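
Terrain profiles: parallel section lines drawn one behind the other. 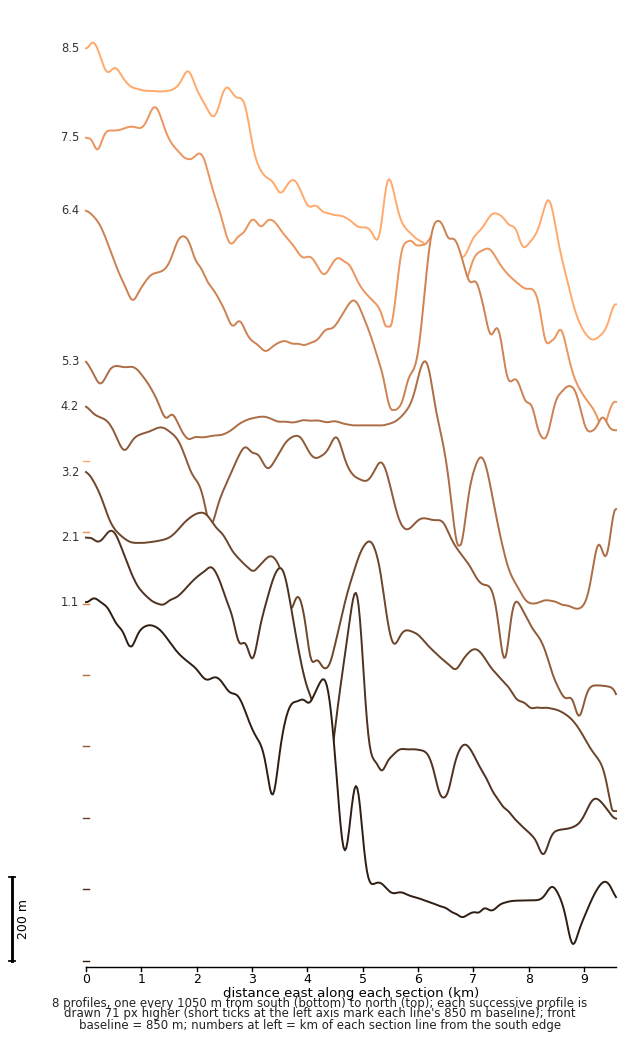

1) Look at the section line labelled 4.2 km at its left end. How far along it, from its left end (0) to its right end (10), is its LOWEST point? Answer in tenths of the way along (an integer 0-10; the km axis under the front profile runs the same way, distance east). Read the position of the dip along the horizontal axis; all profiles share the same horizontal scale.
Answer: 9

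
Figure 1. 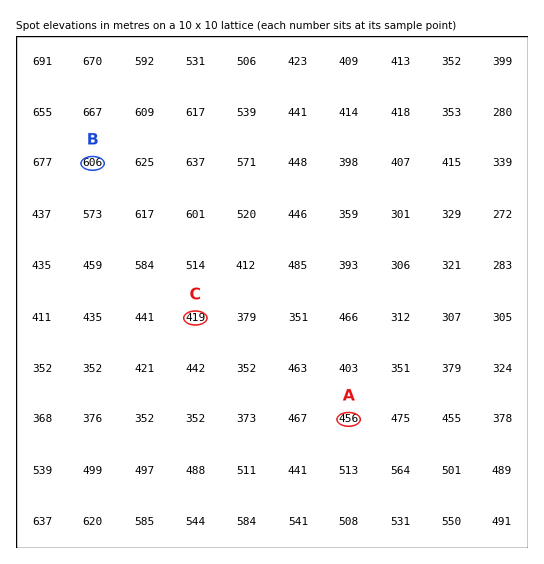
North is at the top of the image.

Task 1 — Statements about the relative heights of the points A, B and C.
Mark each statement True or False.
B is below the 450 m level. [False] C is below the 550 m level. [True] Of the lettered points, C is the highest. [False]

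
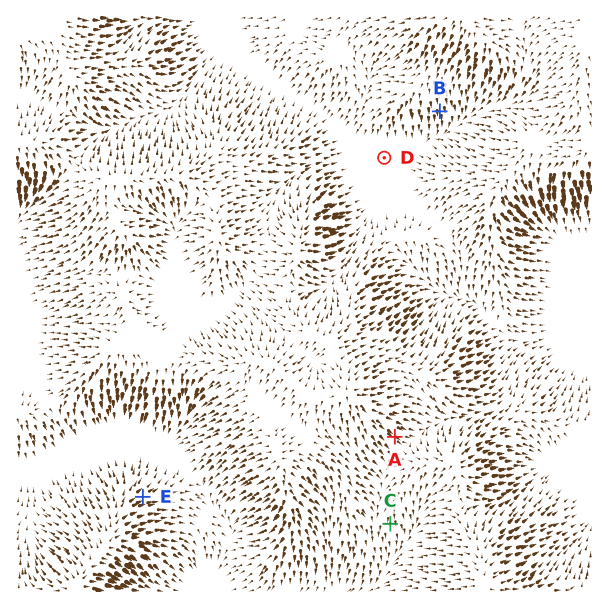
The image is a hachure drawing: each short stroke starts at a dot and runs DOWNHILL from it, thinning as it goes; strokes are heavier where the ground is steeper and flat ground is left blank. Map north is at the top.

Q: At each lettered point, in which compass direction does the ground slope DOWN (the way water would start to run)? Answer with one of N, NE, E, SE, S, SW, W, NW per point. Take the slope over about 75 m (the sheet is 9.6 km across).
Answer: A SE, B S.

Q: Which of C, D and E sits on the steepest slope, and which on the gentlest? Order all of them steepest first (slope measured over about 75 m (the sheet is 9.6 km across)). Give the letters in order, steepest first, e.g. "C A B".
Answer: E C D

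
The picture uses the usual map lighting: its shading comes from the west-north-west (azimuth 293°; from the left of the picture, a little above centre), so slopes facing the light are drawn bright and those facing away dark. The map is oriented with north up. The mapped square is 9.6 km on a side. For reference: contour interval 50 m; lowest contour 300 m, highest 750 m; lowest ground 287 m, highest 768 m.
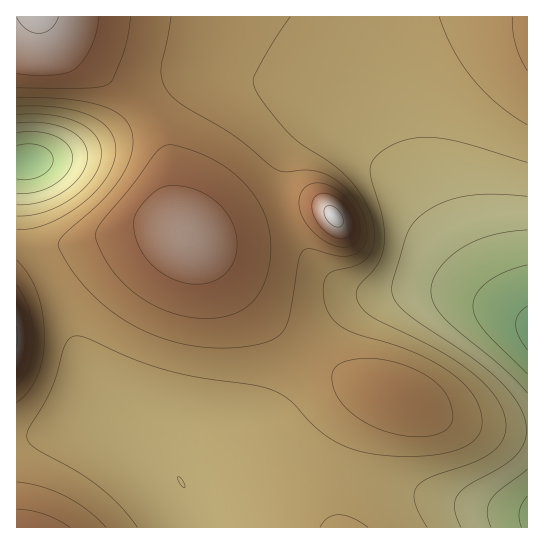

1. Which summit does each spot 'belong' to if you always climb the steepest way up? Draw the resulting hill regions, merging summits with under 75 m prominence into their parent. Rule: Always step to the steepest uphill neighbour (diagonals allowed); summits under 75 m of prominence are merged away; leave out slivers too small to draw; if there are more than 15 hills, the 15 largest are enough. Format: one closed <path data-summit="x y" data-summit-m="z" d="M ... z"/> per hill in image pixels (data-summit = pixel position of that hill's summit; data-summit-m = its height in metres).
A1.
<path data-summit="334 217" data-summit-m="768" d="M527 16l-148 1 0 40 6 44 11 36 13 32 28 50 27 40 20 26 32 28-21-14-26-26-68-90-30-31-20-15-21-10-11-2-14 7-10 10-7 11-7 22 2 28 4 15 10 23 12 17 18 18 20 12 22 5 34-2-40 9-20 12-20 19-12 15-19 28-13 25-17 21-57 25-16 11-12 11-1 7 12 19 15 35 325-1z"/><path data-summit="187 237" data-summit-m="730" d="M231 71l-20 0-18 5-27 15-37 30-32 20-34 14-36 6-2 2 0 36 7 48 27 48 26 78 10 16 68 66 12 18 2-6 21-18 25-13 24-8 15-8 17-21 13-25 19-28 12-15 20-19 20-12 32-7-34-1-14-4-20-12-18-18-12-17-10-23-6-23 0-20 7-22 7-12 10-9 9-5 16 0 21 10 19 15 2-1-33-27-36-24-36-19z"/><path data-summit="38 17" data-summit-m="758" d="M378 16l-361 0-1 145 17 0 21-4 40-14 35-22 37-30 27-15 18-5 20 0 14 2 22 8 36 19 60 43 36 36 64 86 34 34-25-29-28-40-27-45-17-38-9-26-8-34-4-30z"/><path data-summit="17 527" data-summit-m="679" d="M109 423l-26 0-52 14-15 2 0 88 186 1 1-3-15-32-25-38-26-22z"/><path data-summit="17 337" data-summit-m="756" d="M26 161l-10 1 0 276 15-1 52-14 26 0 17 5 19 11-50-50-6-8-30-86-12-24-14-20-4-16-4-36z"/>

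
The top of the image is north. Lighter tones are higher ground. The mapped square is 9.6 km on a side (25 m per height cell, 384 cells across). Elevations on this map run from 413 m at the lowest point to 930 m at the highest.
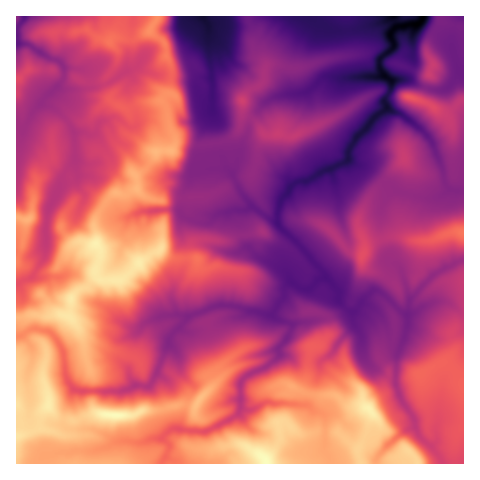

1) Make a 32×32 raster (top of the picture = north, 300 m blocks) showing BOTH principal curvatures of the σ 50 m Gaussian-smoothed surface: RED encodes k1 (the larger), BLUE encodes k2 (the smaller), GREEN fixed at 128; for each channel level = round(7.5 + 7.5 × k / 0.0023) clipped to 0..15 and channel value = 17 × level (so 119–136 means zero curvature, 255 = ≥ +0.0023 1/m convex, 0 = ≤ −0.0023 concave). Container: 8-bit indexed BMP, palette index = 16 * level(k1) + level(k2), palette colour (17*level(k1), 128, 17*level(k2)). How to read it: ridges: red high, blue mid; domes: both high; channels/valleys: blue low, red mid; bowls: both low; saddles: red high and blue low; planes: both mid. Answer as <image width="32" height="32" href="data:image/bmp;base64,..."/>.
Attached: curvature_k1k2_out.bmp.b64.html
<image width="32" height="32" href="data:image/bmp;base64,Qk02CAAAAAAAADYEAAAoAAAAIAAAACAAAAABAAgAAAAAAAAEAAATCwAAEwsAAAABAAAAAAAAAIAAABGAAAAigAAAM4AAAESAAABVgAAAZoAAAHeAAACIgAAAmYAAAKqAAAC7gAAAzIAAAN2AAADugAAA/4AAAACAEQARgBEAIoARADOAEQBEgBEAVYARAGaAEQB3gBEAiIARAJmAEQCqgBEAu4ARAMyAEQDdgBEA7oARAP+AEQAAgCIAEYAiACKAIgAzgCIARIAiAFWAIgBmgCIAd4AiAIiAIgCZgCIAqoAiALuAIgDMgCIA3YAiAO6AIgD/gCIAAIAzABGAMwAigDMAM4AzAESAMwBVgDMAZoAzAHeAMwCIgDMAmYAzAKqAMwC7gDMAzIAzAN2AMwDugDMA/4AzAACARAARgEQAIoBEADOARABEgEQAVYBEAGaARAB3gEQAiIBEAJmARACqgEQAu4BEAMyARADdgEQA7oBEAP+ARAAAgFUAEYBVACKAVQAzgFUARIBVAFWAVQBmgFUAd4BVAIiAVQCZgFUAqoBVALuAVQDMgFUA3YBVAO6AVQD/gFUAAIBmABGAZgAigGYAM4BmAESAZgBVgGYAZoBmAHeAZgCIgGYAmYBmAKqAZgC7gGYAzIBmAN2AZgDugGYA/4BmAACAdwARgHcAIoB3ADOAdwBEgHcAVYB3AGaAdwB3gHcAiIB3AJmAdwCqgHcAu4B3AMyAdwDdgHcA7oB3AP+AdwAAgIgAEYCIACKAiAAzgIgARICIAFWAiABmgIgAd4CIAIiAiACZgIgAqoCIALuAiADMgIgA3YCIAO6AiAD/gIgAAICZABGAmQAigJkAM4CZAESAmQBVgJkAZoCZAHeAmQCIgJkAmYCZAKqAmQC7gJkAzICZAN2AmQDugJkA/4CZAACAqgARgKoAIoCqADOAqgBEgKoAVYCqAGaAqgB3gKoAiICqAJmAqgCqgKoAu4CqAMyAqgDdgKoA7oCqAP+AqgAAgLsAEYC7ACKAuwAzgLsARIC7AFWAuwBmgLsAd4C7AIiAuwCZgLsAqoC7ALuAuwDMgLsA3YC7AO6AuwD/gLsAAIDMABGAzAAigMwAM4DMAESAzABVgMwAZoDMAHeAzACIgMwAmYDMAKqAzAC7gMwAzIDMAN2AzADugMwA/4DMAACA3QARgN0AIoDdADOA3QBEgN0AVYDdAGaA3QB3gN0AiIDdAJmA3QCqgN0Au4DdAMyA3QDdgN0A7oDdAP+A3QAAgO4AEYDuACKA7gAzgO4ARIDuAFWA7gBmgO4Ad4DuAIiA7gCZgO4AqoDuALuA7gDMgO4A3YDuAO6A7gD/gO4AAID/ABGA/wAigP8AM4D/AESA/wBVgP8AZoD/AHeA/wCIgP8AmYD/AKqA/wC7gP8AzID/AN2A/wDugP8A/4D/AJZ3h4aGhpeYl6eUlZaWhoWGt5d2h4d3dqeDtZf4s4SHlnZ1lpaWhYWFlJPHyMbIx8eWpoaHh4aXl6eQ9qORh4eXp6eWlpWFdZWGlHGgoJCnk7Wnp6aXlpaGlviRgbeHiIeWp6W21/j499a2ltfG1rCCpsm4loV2hpfolKWSp4eHl4bIg5TXhHWWtrbWxceEkqKioKGUp5e2x9eUgLeHd4eGl8eCgMCgoYCApYWE1bejw9jIuLeVp4T4tLaRqIiHiIantoCoyaeWpcWjpaeop9aQkKeopYWWxrRhxqO5l4eHl5XIgKinhpWnuKJ0lpenttTSgIK1lJL3cZamk5anqIeWtsWRppeWlZeodIaWhnan6feistm4s/SBl5eEh4aGp5OhgKe4l4WWc6aWhZaGhoaWdreSlLbppIOXl5WGh5iW19fHuKeXhYSmdIWVg6WnloSEdKWlo7WEhoeWlYWHh5ZzpKW2pnOElpZ2hpWXlXKDlaaFhrelhJWFhpW1lYWFlpTYpJbWtre4t4SGlZeXl5eol5aVhIaGhqZzpbaktpeXlYLEcoO4pqe1t4SFmJiXt9jYlIaIhoZ01ranhaeTpKjGlKPGlqaWdbjHtbW3x9a0pIJ2h5eFh4T4lXZ2lpaFgseEcdinuKeVh5b5gaWjoqR0loamhIeFxcemhZa3qJeWtoOS1KXFhoaHhvdwp6amlqbZxIKGltiSyIaXp6em2Njn1qDXYuh2hJOj+HCFhYWGl7SAubfIl5PIdnaHhoWFl4L1cMaUlbeXlMLygYeHh4aEtpOWl4eGhLeHhoeHdnaFk+dzhKWVx8fHpsaChpeYlpaXh4KXl4aGhreHhoaHhoaEyKaGhoaEpNeFhKJ0h4eFmJiHhZSDlaiGhraGl5iVl4Wmp4Z2hoalpbWV6IGHh4eHl4aGh5aUgpZ1lriXl5OHhoenh4WYhpWFubf5kZeHh3aWhpd1dpeTp5anuJiTpZZ2h6iHhYWXl5WXhum0lZbGhLi4t9inhZaAhpfJpoCntoaHmJWXloWVhYanw6F1ZKalppiYlsjYlpaApsKAl7eWlnWGh3anp7eWl6fnkXaEp8dzloeGhobX16Vwstf31ramdoWGhZWnloaWuPmAloW316aDdISWdnWm+OD49aBxpseGl6S4hqWUhqWE5YGVpYaWt5eHl4SFhIKRgJCg+KWEtcfEgpZ2haWFlbf2k6aGhZWol6e417aWl7Tl2ID3toWygKSFhaaWpoZj9qKGhXd1uJeHh4aGp7e4x7DFkPiEh7DoyLa2t6intdf1gYaGh4W4l4eHhnZ2hoaXkdeR9oaHoKWklKWVh4eFxvZwh4aHhbaWhXZ3h4eXl6fFwaCyuJc="/>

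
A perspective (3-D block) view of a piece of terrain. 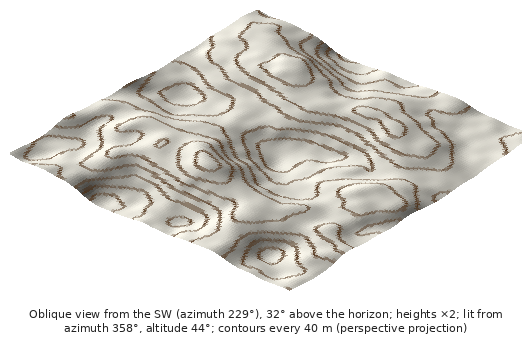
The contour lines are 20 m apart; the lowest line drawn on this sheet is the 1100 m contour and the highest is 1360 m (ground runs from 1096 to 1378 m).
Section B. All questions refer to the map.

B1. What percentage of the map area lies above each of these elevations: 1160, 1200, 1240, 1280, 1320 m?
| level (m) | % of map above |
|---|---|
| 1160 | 93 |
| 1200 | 79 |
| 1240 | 50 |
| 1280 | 24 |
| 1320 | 5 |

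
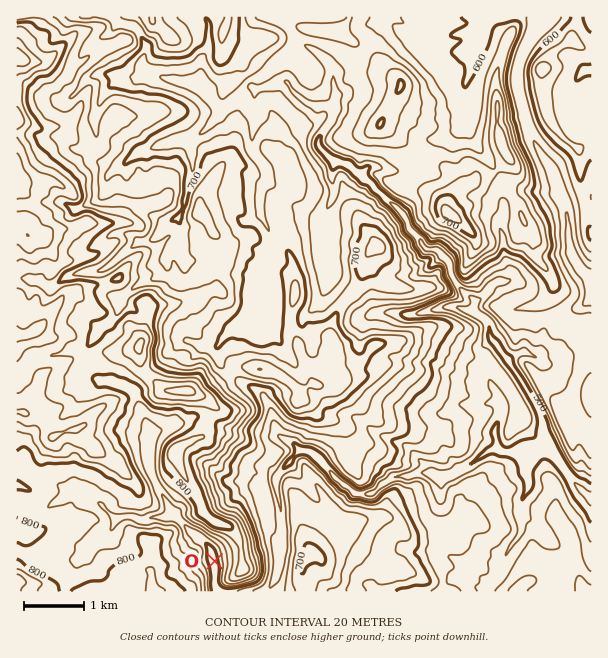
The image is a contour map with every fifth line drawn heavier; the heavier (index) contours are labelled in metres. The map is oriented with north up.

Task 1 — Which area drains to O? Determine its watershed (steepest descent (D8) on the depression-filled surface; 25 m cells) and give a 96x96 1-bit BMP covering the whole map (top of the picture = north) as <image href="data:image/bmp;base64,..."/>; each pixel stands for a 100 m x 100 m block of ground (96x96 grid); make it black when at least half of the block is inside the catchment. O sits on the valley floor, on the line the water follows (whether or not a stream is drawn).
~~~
<image width="96" height="96" href="data:image/bmp;base64,Qk2+BAAAAAAAAD4AAAAoAAAAYAAAAGAAAAABAAEAAAAAAIAEAAATCwAAEwsAAAIAAAAAAAAA////AAAAAAD///4AAAAAAAAAAAD///4AAAAAAAAAAAD///4AAAAAAAAAAAD///4AAAAAAAAAAAD///+AAAAAAAAAAAD////wfAAAAAAAAAD//////AAAAAAAAAD//////AAAAAAAAAD/////+AAAAAAAAAD/////+AAAAAAAAAD/////8AAAAAAAAAD/////wAAAAAAAAAD/////AAAAAAAAAAD////+AAAAAAAAAAD////+AAAAAAAAAAD////8AAAAAAAAAAD////8AAAAAAAAAAD////4AAAAAAAAAAD////4AAAAAAAAAAD////wAAAAAAAAAAD////wAAAAAAAAAAD////gAAAAAAAAAAD////gAAAAAAAAAAD////gAAAAAAAAAAD////wAAAAAAAAAAD////8AAAAAAAAAAD////+AAAAAAAAAAD/////AAAAAAAAAAD/////AAAAAAAAAAD/////AAAAAAAAAAAf////gAAAAAAAAAAf////AAAAAAAAAAAf////AAAAAAAAAAAP///4AAAAAAAAAAAP//8AAAAAAAAAAAAP//4AAAAAAAAAAAAH//wAAAAAAAAAAAAD//gAAAAAAAAAAAAA//gAAAAAAAAAAAAAB/gAAAAAAAAAAAAAAAAAAAAAAAAAAAAAAAAAAAAAAAAAAAAAAAAAAAAAAAAAAAAAAAAAAAAAAAAAAAAAAAAAAAAAAAAAAAAAAAAAAAAAAAAAAAAAAAAAAAAAAAAAAAAAAAAAAAAAAAAAAAAAAAAAAAAAAAAAAAAAAAAAAAAAAAAAAAAAAAAAAAAAAAAAAAAAAAAAAAAAAAAAAAAAAAAAAAAAAAAAAAAAAAAAAAAAAAAAAAAAAAAAAAAAAAAAAAAAAAAAAAAAAAAAAAAAAAAAAAAAAAAAAAAAAAAAAAAAAAAAAAAAAAAAAAAAAAAAAAAAAAAAAAAAAAAAAAAAAAAAAAAAAAAAAAAAAAAAAAAAAAAAAAAAAAAAAAAAAAAAAAAAAAAAAAAAAAAAAAAAAAAAAAAAAAAAAAAAAAAAAAAAAAAAAAAAAAAAAAAAAAAAAAAAAAAAAAAAAAAAAAAAAAAAAAAAAAAAAAAAAAAAAAAAAAAAAAAAAAAAAAAAAAAAAAAAAAAAAAAAAAAAAAAAAAAAAAAAAAAAAAAAAAAAAAAAAAAAAAAAAAAAAAAAAAAAAAAAAAAAAAAAAAAAAAAAAAAAAAAAAAAAAAAAAAAAAAAAAAAAAAAAAAAAAAAAAAAAAAAAAAAAAAAAAAAAAAAAAAAAAAAAAAAAAAAAAAAAAAAAAAAAAAAAAAAAAAAAAAAAAAAAAAAAAAAAAAAAAAAAAAAAAAAAAAAAAAAAAAAAAAAAAAAAAAAAAAAAAAAAAAAAAAAAAAAAAAAAAAAAAAAAAAAAAAAAAAAAAAAAAAAAAAAAAAAAAAAAAAAAAAAAAAAAAAAAAAAAAAAAAAAAAAAAAAAAAAAAAAAAAAAAAAAAAAAAAAAAAAAAAAAAAAAAAAAAAAAAAAAAAAAAAAAAAAA="/>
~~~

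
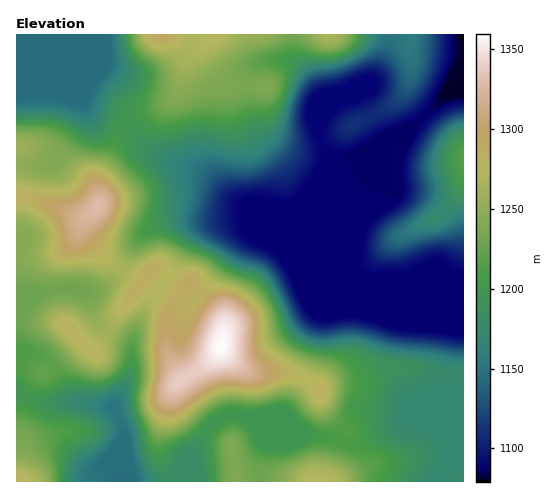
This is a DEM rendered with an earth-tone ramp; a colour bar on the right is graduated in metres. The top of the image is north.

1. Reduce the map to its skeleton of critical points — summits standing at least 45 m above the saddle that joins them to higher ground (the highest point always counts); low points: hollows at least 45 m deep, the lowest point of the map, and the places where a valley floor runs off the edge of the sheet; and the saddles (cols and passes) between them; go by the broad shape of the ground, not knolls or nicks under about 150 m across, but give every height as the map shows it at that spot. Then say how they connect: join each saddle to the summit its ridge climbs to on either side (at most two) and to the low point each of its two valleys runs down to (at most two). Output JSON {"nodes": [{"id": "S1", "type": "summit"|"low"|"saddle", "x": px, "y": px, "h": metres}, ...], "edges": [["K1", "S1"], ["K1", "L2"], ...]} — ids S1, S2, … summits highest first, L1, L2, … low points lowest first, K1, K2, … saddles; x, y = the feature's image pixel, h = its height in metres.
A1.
{"nodes": [
{"id": "S1", "type": "summit", "x": 221, "y": 345, "h": 1359},
{"id": "S2", "type": "summit", "x": 97, "y": 207, "h": 1329},
{"id": "S3", "type": "summit", "x": 160, "y": 36, "h": 1296},
{"id": "S4", "type": "summit", "x": 18, "y": 481, "h": 1281},
{"id": "S5", "type": "summit", "x": 314, "y": 480, "h": 1274},
{"id": "S6", "type": "summit", "x": 462, "y": 159, "h": 1214},
{"id": "L1", "type": "low", "x": 462, "y": 36, "h": 1079},
{"id": "L2", "type": "low", "x": 61, "y": 66, "h": 1145},
{"id": "L3", "type": "low", "x": 119, "y": 462, "h": 1147},
{"id": "K1", "type": "saddle", "x": 122, "y": 269, "h": 1263},
{"id": "K2", "type": "saddle", "x": 346, "y": 443, "h": 1210},
{"id": "K3", "type": "saddle", "x": 28, "y": 397, "h": 1201},
{"id": "K4", "type": "saddle", "x": 125, "y": 122, "h": 1200},
{"id": "K5", "type": "saddle", "x": 423, "y": 116, "h": 1087}],
"edges": [["K1", "S1"], ["K1", "S2"], ["K1", "L1"], ["K2", "S1"], ["K2", "S5"], ["K2", "L1"], ["K2", "L3"], ["K3", "S1"], ["K3", "S4"], ["K3", "L3"], ["K4", "S2"], ["K4", "S3"], ["K4", "L1"], ["K4", "L2"], ["K5", "S3"], ["K5", "S6"], ["K5", "L1"]]}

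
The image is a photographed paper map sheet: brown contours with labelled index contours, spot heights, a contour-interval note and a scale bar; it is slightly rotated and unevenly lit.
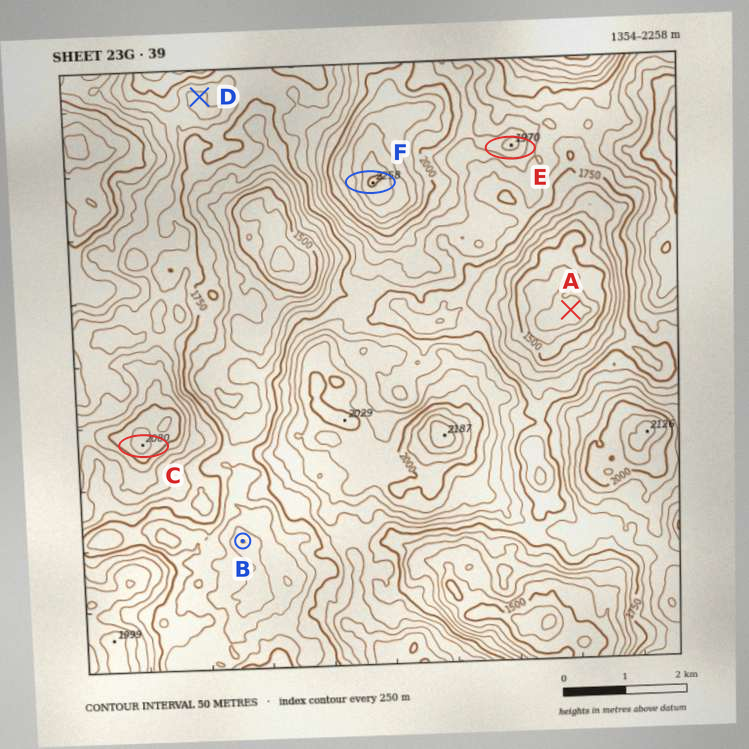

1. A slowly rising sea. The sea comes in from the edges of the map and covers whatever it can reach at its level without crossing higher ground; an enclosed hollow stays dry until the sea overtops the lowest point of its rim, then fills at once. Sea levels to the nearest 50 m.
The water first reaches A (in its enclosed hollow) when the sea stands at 1750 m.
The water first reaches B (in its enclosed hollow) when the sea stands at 1650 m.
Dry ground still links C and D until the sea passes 1800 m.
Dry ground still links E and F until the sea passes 1900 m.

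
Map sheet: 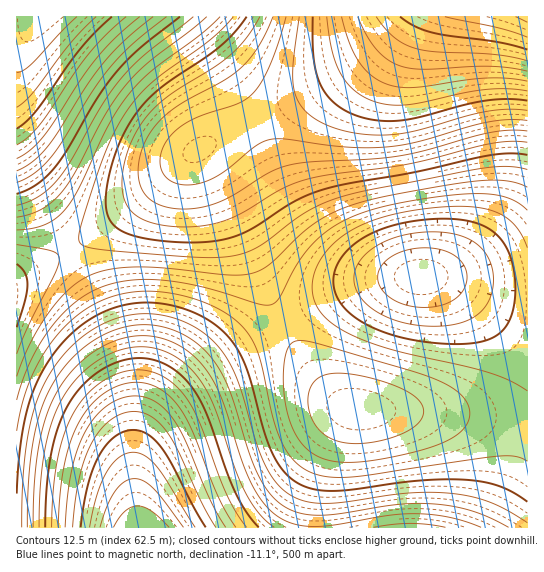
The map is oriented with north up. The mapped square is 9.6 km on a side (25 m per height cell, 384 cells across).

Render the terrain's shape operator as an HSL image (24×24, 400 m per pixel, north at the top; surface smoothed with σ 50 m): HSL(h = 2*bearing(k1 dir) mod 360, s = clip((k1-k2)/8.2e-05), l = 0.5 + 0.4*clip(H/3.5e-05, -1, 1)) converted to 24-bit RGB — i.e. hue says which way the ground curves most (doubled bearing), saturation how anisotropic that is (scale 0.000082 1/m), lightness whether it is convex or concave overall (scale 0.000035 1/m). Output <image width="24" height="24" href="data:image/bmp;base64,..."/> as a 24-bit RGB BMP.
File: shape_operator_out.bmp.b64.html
<image width="24" height="24" href="data:image/bmp;base64,Qk32BgAAAAAAADYAAAAoAAAAGAAAABgAAAABABgAAAAAAMAGAAATCwAAEwsAAAAAAAAAAAAAPDxfPCVVMxRNJghFGQE7EAAzEwBNLA2TVzO9m4C+z7nE7+Pc8ePa5srG06qzvZCvlnOrUE+jQGakPoy0QKrFTbnNYb3SeLrVNC1TLh1GJBE8Ggk0EgQvDAAzDAJCJBV+TTulj3yvxbC26tzS8eLa58jI2rLAy57Bqoi9bGi5U32/T6DJTbjRT8bXVsnZYsPXMiVKJxg8HA8wFAkqEAYtCgMwCAU0HBpqPz+PfHifuKqo4tXG7d7W5srL3b7M1LDRuZ/Ni4jKdZTOa6vTYbzXWMbaU8jYUsHUNSBGJRY1GA4oEwsoDgkqCAYtBwgsHCRYP098b4OTqa6d2NO759zP4s/O3srW2MPcxbfbp6balqnbiLLbeLfaZ7rXWLnSTLHJPh1HKBUyGQ8kFA4lDgwnCQsqCg8pHCxJO11vX5CGi6+Ix9Kv3+DJ3NfT3NXe2NLkz8vnwMHosrvnobXjja3dd6XTYpzGUJG3TRtLMRY0HBAjFhAjDw4lDBAnDBYnGjI+MmdjSpNubbh0qdScyN+/z97T1+Dk2t/s2t3x1NbzxsnxsrXsmp7hgYXSanC9WF+iahtfSxtMLRc1GBEkDxAkDRMmDRomGj9DK25cOaBjUslnhd6EqOWpt+LFwuTbx+Dnx9bqwMfrt7PpsaLkqovco3PPnF29kU+ioBqQeSB8TyFfLh1IFxY3DRUqECQ0HlVYKYFlL7NkQtlhbulziOyMjeafkd6xldbClcfNjqHGkoPFp3THt2LJxU/Hwj21rDyX3BXJriC0eCaQTCZyKSBbFyFKGTZPJGxtKZRuKcNkOuJaXPBhavJsYelxXNt4W8iBX66NZIaTeF2Pn02crD6XszSQtDCJrjGB9i/r3iLoqiPJdSmjRyqDIydrJEdqLYKBLqV2KdBjOeZTUvNQWvRQPOg6KdQuNKY6PHxBQldFUD9IZDdLeDFSiy1bmy1lpjFt/lX/7ET50jPurCXbdC6xQTCONlOEPJWTOLN8M9NiPONMV+9HXO86QtoeP6MhOXIhL0geIicXIR0WMSAbRyEhYSkyezBGkzlc83r/8Gr/6lL/1kDzsTfceDy4TVacUqKiSbqBRcxkRNpFZuRCcOEpZa4fUHUYMkEPIigLIyUOJCQPJCIPIx4QPTAfWj4zdkhL73D/9W3/+WL/+lD/5U3uu1fQhm6ud6Gma7aOYMNzX8pZfs5Plsc2iZYqZmUcODQPKCULJiYNIiUOHyUOHCQPKDYaPlAwVWVK7jb//0f+/1H0/1bu9mDk3nfUvZDBm6WwjbaifruMebl1krVrrqZTlG89d00rVzcfNygWIh8RGyIRFSUPFzYUHEoeJ1wwN2lEzwvo/xn4/zro/1fh+Xfa6pvS17DLv7XCqrq1mbWkjqqPnpuApGVfoUNIkjQ7fS4wZDMuTUAwNkcsI1AlHlkqHGEwIGY5KGZDfxOa3Qnb/iDh/VbY947W8b7b6dDc18nTwL3Fq6+3nZinonudr1aMuD97tTZuqThklkNcfVZUWXJTPHpNK3tJInVGH2pDIVtAOxNTkRib5hvS7l7O8aPW9dbk8Nvj6dzk1sfXvq3GrY26q2a3wUi8y0Guz0SmylChvmOcqXyUg5WKXZuBQZVxMIJfJmhNIEs8Ew0mTCBgqDSt1WvG6LPW8tnj79zi7d7o5tDmz63Xu4TNr1fMvELS1E7X2mHU2XjT1ZHRzqfLs6i9i5+tY52gSYN9NV9YJDs3DBMnHR5DW0SDqXm017jO7t3h79zg79zn6czl3aTey3nXtkvVtj7XxlbX0XHY2Iza3Kbb3LnY0bXQr5m7h3mjYFyEQ0RgKyw+CBsrFCw/OVx5coehvrK+6uHe7t3d7tjh5rjY35LU2mnYxUHXujvTw1bOzHHN0IrK06DI2LDG0qq/wo62sW+vj1OaZ0B7RS5dBCAvCzM+JXJ6T6ejlban19bF59bS477M4aDI4H7H3VzM1z3YxT3Px1jHxHC8xoS2y5Wy06Gx0ZqtxoGqvGWsrkqxgjyZXC6DAiQxBjg+FndzMqWOareUsMSl0r601aGz24e332u631G/2TzIzkHFxFi0v2yowHufxYeazY+YzoqYxneev2Oqtk67jz20ZjCrAiUxBD9CDXFlH5p6QLWCfbOCtqaXw4Sc0m2l3Fis30ey2ju3z0OxxVWhv2SSvm6GwnZ+yX99yHyBv3SQuWuoql67h0zCXTbQAyQwBUhICWlaE4hmKp5uUqRulJZ6q2uHxFWV1Uaf3D2m2zmo00Gfy02OxVZ7w11qxGljx39rwoFys3mBrH2lkXO2cWPKUVTf"/>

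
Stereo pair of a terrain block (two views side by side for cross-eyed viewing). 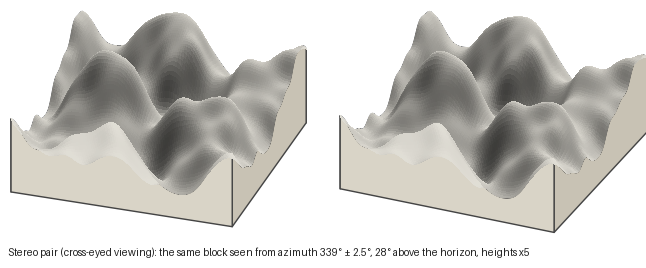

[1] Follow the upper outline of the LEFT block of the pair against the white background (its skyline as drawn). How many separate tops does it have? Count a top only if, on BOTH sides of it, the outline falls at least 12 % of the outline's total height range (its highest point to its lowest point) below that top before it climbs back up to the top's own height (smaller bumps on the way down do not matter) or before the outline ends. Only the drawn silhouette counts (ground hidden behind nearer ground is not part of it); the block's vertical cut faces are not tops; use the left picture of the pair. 2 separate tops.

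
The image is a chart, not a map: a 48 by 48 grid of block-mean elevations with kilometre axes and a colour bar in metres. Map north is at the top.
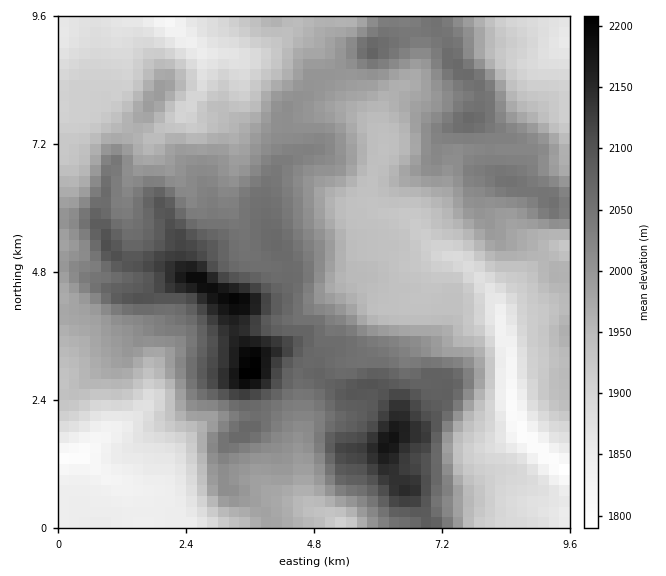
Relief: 1785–2215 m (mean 1985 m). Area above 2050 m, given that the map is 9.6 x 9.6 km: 19.8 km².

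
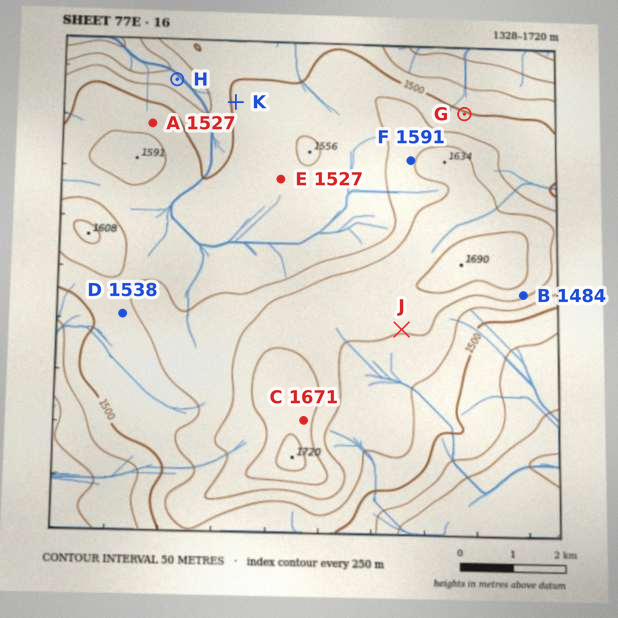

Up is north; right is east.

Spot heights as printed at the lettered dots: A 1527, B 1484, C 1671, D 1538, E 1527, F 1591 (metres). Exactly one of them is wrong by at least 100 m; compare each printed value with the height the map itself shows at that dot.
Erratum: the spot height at B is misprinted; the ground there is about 1609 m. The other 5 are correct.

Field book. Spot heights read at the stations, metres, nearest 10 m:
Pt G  1500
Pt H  1420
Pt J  1600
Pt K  1510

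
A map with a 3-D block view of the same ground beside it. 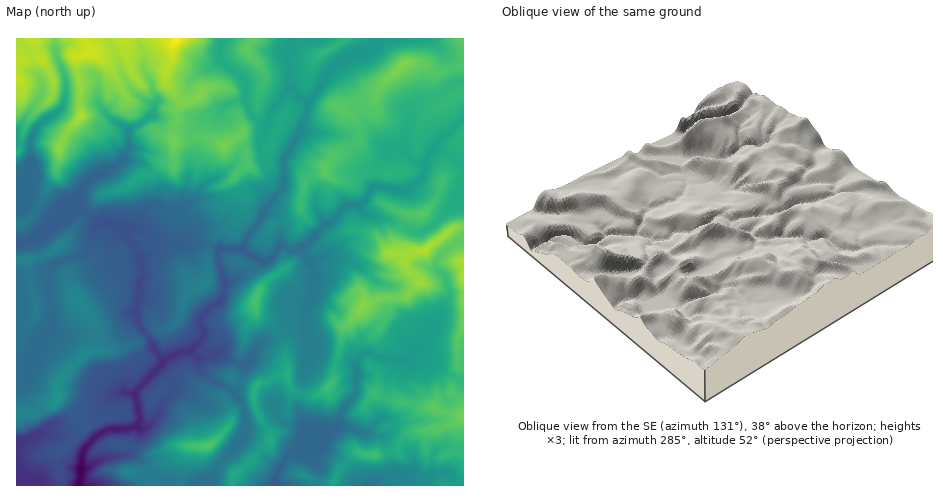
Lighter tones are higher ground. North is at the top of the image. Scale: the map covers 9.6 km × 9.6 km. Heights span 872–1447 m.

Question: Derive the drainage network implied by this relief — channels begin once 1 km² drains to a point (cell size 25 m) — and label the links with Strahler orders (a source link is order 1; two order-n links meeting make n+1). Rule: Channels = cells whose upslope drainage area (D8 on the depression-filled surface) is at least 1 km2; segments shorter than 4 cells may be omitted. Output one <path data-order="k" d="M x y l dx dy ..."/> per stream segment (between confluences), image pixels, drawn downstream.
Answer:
<path data-order="1" d="M418 485l-51 0"/><path data-order="2" d="M290 457l-4 2-3 3-5 8-2 7 1 8"/><path data-order="1" d="M29 439l-10 3-2 5 0 34 1 1 0 3 1 0"/><path data-order="1" d="M367 433l-6 0-12-6-12 0-5 5"/><path data-order="2" d="M332 432l-27 24-11 0-1 1-3 0"/><path data-order="1" d="M301 428l-3 11 0 10-8 8"/><path data-order="4" d="M132 427l-5 2-19 0-5 4-5 1-13 13-3 7 0 14-1 1-1 16-2 0"/><path data-order="1" d="M244 417l0-9-2-5-4-5-9-9-19-10-10-9 0-12"/><path data-order="4" d="M136 398l2 7 0 7 2 5 0 3-2 5-2 0-4 2"/><path data-order="1" d="M118 393l15 0 0 3 3 2"/><path data-order="1" d="M172 392l-8 9-6 13-5 7-7 7-12 0-2-1"/><path data-order="4" d="M162 364l-9 8-8 11-1 0-8 8 0 7"/><path data-order="1" d="M245 364l-7 0-2-1-11-9-15 1-10 3"/><path data-order="2" d="M407 361l-9 0-5-3-5 0-2-1-10 0-6-3-6 0-6 5-2 5 0 5 1 1-1 22-3 6-10 10-2 5-1 9-8 10"/><path data-order="1" d="M413 361l-6 0"/><path data-order="2" d="M200 358l-5-2-3-4-4-1"/><path data-order="1" d="M38 356l2-6 2-2 0-3 8-9 0-35-1-1 0-25 1-1 0-4 6-7 5-3 14-4 9 0 3-2 2-2 0-12 1-1 1-7 10-10"/><path data-order="3" d="M188 351l-6 0-8 5-7 2-5 6"/><path data-order="1" d="M305 343l1-8-1-1 0-7-1-1 0-11 7-16 2-3 0-16 2-3-1-9-2-2 0-2-1 0-4-5"/><path data-order="3" d="M140 328l10 9 3 11 9 11 0 5"/><path data-order="1" d="M137 324l3 4"/><path data-order="1" d="M446 279l3 10 0 7-1 4-7 7-1 6-9 10 0 3-5 9-3 3-6 11-8 8-2 4"/><path data-order="1" d="M354 264l-8-1-6-3-13-1-1-1-10 0-4 3-5-2"/><path data-order="2" d="M307 259l-8-10"/><path data-order="3" d="M242 250l-6 0-1-1-13 0-5 4 1 8 6 18-1 17-3 7-7 3-13 13 0 5 3 6 0 6-7 9-8 6"/><path data-order="3" d="M299 249l-11 0-3-3-5 0-3 4-5 8-5 3-5 0-13-8-5-1-2-2"/><path data-order="1" d="M179 244l-11-1-10-5-3 0-5-3-3 0-6-4-7-2-4 0"/><path data-order="3" d="M126 236l4 6 9 10 1 4 0 10 4 5 0 4-4 4-1 3 0 41 1 1 0 4"/><path data-order="2" d="M130 229l-3 0-1 2 0 5"/><path data-order="2" d="M101 222l5 0 7 2 13 12"/><path data-order="1" d="M73 212l14 0"/><path data-order="2" d="M87 212l8 7 6 3"/><path data-order="1" d="M195 198l-14 13-6 0-16-6-9 0-5 5-4 7-11 12"/><path data-order="1" d="M463 191l0-22-10-11-7-4-5-5-7-2-3 4-1 4-5 8"/><path data-order="2" d="M425 163l0 9-2 5-5 5-8 4-4 4-10 0-6-2-9 0-2-1-3 0-5 2-6 11-4 4-3 1-12 0-16 18-8 5-7 7-1 3-5 5-8 6-2 0"/><path data-order="2" d="M407 155l9 7 8 0 1 1"/><path data-order="1" d="M390 151l3-2 7 0 7 6"/><path data-order="2" d="M129 131l0 17-4 5-1 6-7 7-6 2-5 4-2 0-6 3-4 1-7 6-5 6-2 6 1 1 1 8 5 9"/><path data-order="1" d="M409 116l0 11-2 1 0 4-7 13 0 2 7 7 0 1"/><path data-order="1" d="M106 114l5 5 7 4 11 8"/><path data-order="1" d="M222 107l6-3 10-4 6 0 5 6"/><path data-order="2" d="M249 106l1 3 0 4 8 8 4 3 5 0 3-5 0-3 6-11 14-16 2 0"/><path data-order="1" d="M63 103l0 2-2 4-5 4-10 6-10 8-5 12 0 3-2 2 2 14-4 4 0 5-3 9-7 7 0 25"/><path data-order="2" d="M308 103l-2 13-2 7-5 8 0 3-2 3-2 4-4 6-7 14 0 23-4 4 0 2-4 5-4 7-6 6-1 4-5 5 0 2-7 11-5 6-3 4-1 9-2 1"/><path data-order="1" d="M158 102l-4 4-1 8-5 3-8 7-8 3-3 4"/><path data-order="2" d="M292 89l9 10 7 4"/><path data-order="1" d="M288 69l2 2 0 15 2 3"/><path data-order="1" d="M224 65l12 7 10 11 2 2 0 18 1 3"/><path data-order="1" d="M375 46l-6 4-20 6-14 12-3 1-6 6-4 9-14 19"/>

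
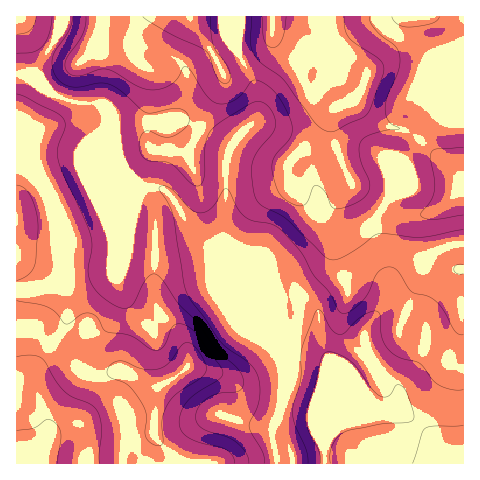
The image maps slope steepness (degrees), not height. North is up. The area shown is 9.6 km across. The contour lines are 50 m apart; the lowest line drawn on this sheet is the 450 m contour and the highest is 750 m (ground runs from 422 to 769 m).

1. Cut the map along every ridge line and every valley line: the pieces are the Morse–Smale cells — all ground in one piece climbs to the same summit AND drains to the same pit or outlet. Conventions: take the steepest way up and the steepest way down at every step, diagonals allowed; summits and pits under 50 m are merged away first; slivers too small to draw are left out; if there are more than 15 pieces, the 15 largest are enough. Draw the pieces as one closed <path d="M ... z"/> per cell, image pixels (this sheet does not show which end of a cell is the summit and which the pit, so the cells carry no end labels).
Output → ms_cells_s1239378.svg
<path d="M463 16l-221 0-4 36 18 37 2 22-4 9-16 17-6 9-49-25-66 0-2 2 3 27 8 19 18 17 21 4 11 12 16 28 12 11 14 8 22 53 50 50 24 4 12 5-1 78-2 3-12-29-12-3-16 2-10 14 0 15 4 23 187-1 0-219-12 1-15 5-21 19-20 12-8 13-1-28-6-20-8-17 0-6 3-7 13-17 15-40 28-34 32-29z"/><path d="M17 73l-1 255 13 0 6 2 50 44 19 1 12-4 7 0 27 14 10 1-4 9-1 37-25 9-7 7-1 15 154 1-3-38 4-9 8-7 26 3 12 29 2-3 1-78-12-5-24-4-50-50-22-53-14-8-12-11-16-28-11-12-21-4-18-17-7-15-4-20-14-29-26-3-12-3-11-6-9-11-18-8z"/><path d="M241 16l-181 0-2 16 4-4 4 0 22 10 10 9 4 16-1 40 14 31 2-13 66 0 49 25 6-9 16-17 4-9-2-22-18-37z"/><path d="M29 328l-13 1 0 134 106 1 1-16 7-7 25-9 1-37 4-9-10-1-27-14-7 0-12 4-19-1-50-44z"/><path d="M463 96l-31 29-28 34-15 40-16 24 0 6 8 17 6 20 1 28 8-13 20-12 21-19 15-5 12-2z"/><path d="M66 28l-4 0-4 5-21 40 11 16 9 7 18 6 23 2 4 3 0-44-3-14-11-11z"/><path d="M59 16l-43 1 0 56 2 1 7 0 18 8-6-12 21-36z"/>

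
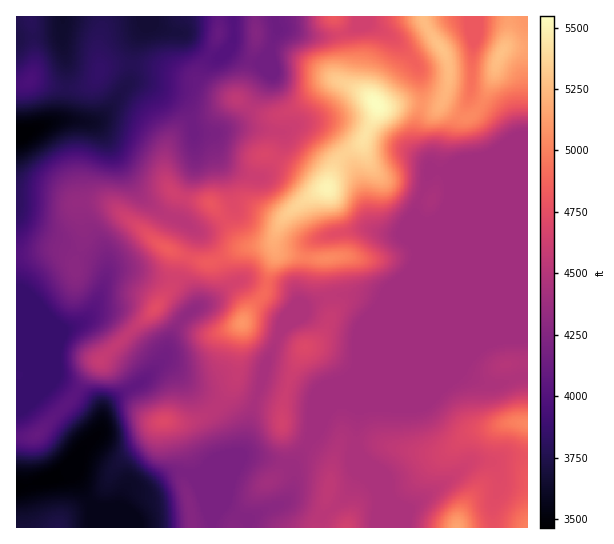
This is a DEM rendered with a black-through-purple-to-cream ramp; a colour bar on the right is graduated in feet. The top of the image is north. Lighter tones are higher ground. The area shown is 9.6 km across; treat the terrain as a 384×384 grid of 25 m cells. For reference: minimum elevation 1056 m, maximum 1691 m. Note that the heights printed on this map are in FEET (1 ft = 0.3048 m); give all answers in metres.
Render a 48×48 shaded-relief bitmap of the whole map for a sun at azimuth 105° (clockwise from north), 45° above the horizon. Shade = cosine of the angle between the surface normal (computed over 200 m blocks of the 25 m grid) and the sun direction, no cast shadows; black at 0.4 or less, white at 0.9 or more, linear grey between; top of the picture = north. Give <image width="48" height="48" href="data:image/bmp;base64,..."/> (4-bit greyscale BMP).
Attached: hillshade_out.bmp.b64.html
<image width="48" height="48" href="data:image/bmp;base64,Qk32BAAAAAAAAHYAAAAoAAAAMAAAADAAAAABAAQAAAAAAIAEAAATCwAAEwsAABAAAAAAAAAAAAAAABEREQAiIiIAMzMzAERERABVVVUAZmZmAHd3dwCIiIgAmZmZAKqqqgC7u7sAzMzMAN3d3QDu7u4A////AJiJq7mZmXUjipiZh3d4mIq6mYYxOcynZoiImqmZmIUTipmJmYdniYm6mZdCOLynZoiImZmZmIUUmpmImph2iZmqmZh0Nquod4iIiYiamXQlmpmHiqmGeaqqmZmYZYqph6qZmIeKmGRHmZmHeKqHeaqZmIiZh3iZiKq6qYeJhlZ5mZmYeJmXeaqZmIiZmYiZiKrMuod3Y0iqqqmYd4mYiaqZmIiJmpmZiJre25hkIVm7u7qpd4qpiJmYiYiImZmZmInO7bliAGm7u7updovKiJmYiIiHiIiJmHec7spxAFm7u7u5dovKmJmYmYh3d3d4iHZ5zuxgAUeqqqu6hovLmZmZmZmHZ3ZVd5h3nO1yE0WJiJq6hovLmZmZmZmYd4dlVpmHesuGZVV4d4mrl3rLqZmZmZmZiIiHZpmYZ4mbuXZ3dnirqHnMqZmZmZmZmImZiJmZY0e925d3ZnibuGisu6mZmZmZmYiZmZmYQTe93LmGVombyWebvLqZmZmZmZiJmZmYQCWc3cqGVomb23aKvMqZmZmZmZmImZmZcyJIzcuFRXib7ZZ5q8uZmZmZmZmZmZmZh1Mje9ymNFaM/8hnm8upmZmZmZmZmZmZiYZDNq3aYyJK79qHirupmZmZmZmZmZmXiqhlM3ztpkEnzuuYiau6mZmZmZmZmZl2erp1VFnNyWRFjO2pmaq7qZmZmZmZmZh2ebuFVWeruZh2at2pqqq7qZmZmZmZmYh2ebuWZmeZmaqoacypq7u8y6mZmZmZmYh3iauXZlaJiaqpZ7y5mrvN3bqZmZmZmXd4iaqYZVaamIiId6y5iavMzLqZmZmZmWZ4maqXVWiql2Z3Z6zLl4m7u6mZmZmZmWVniZmGVomql2ZmVZzdyqq7u5mZmZmZmWVWiZhmeJqZh3iGQ3vNzM3LzKmZmZmZmWVFeZdnmZmZd5qXQki7vO7bzcqamZmZmWVFeYd4mYeId5qXYxN5q+/azuuaqZmZmWVVeId4h2eZdoiIhSAmi+7Kv/2qqZmZmWVVeIiHZVeahmd4l0ECas26z/6pmZmZmWVVZ4mHVFerl3ZXmHMRSLur3v65mZmZmWVFZ4mGREerqHZGiYYhNpqs7u26qqmZmXZVZ4mGREerqIZFeZdCJGit/t26q7uqmYdmZ4h2VEabqIdVeJhkMjWd/su6mrzcqamHeIh2VVaKmIhmeJmGUzNr7tqqqr3ty6qpmZmGZmZ4h4h3eJmXZUNYzuuKuqzdy7u6mZqYd3d3dmaJh3d3ZlRYvduJzJrMuqu7qZqph3d3dUWKqFNFZmZpu8t3vaisupq7qZq6mHd3hlV5qVECRoeJq6llrbabu4m7mImqqId3iHVoqVABR4iJqqlUnbV7y3i7mHmqmId3eZdomVABRoiJqqhVrbRay3irl3mqmIiHZ5l3mWISNWeJqYZGvbQ4u4mql3mqqYiIVIqGmoUzRWd4mGRZzbUmq5m6l4mqqpmYZGqFi5dUWJmIh0SLzKY1mpq7mIiaqpmYdWmGipdCSLuXZUasy6dGmg=="/>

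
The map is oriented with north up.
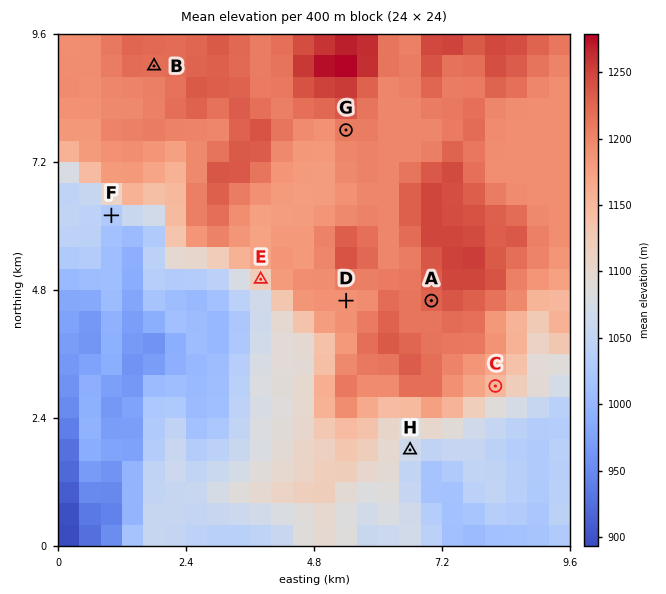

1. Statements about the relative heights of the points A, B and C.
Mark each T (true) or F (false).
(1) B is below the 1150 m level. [F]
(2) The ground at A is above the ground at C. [T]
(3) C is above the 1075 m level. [T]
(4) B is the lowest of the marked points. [F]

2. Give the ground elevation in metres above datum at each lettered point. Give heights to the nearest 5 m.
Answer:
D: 1190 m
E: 1120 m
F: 1020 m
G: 1205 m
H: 1065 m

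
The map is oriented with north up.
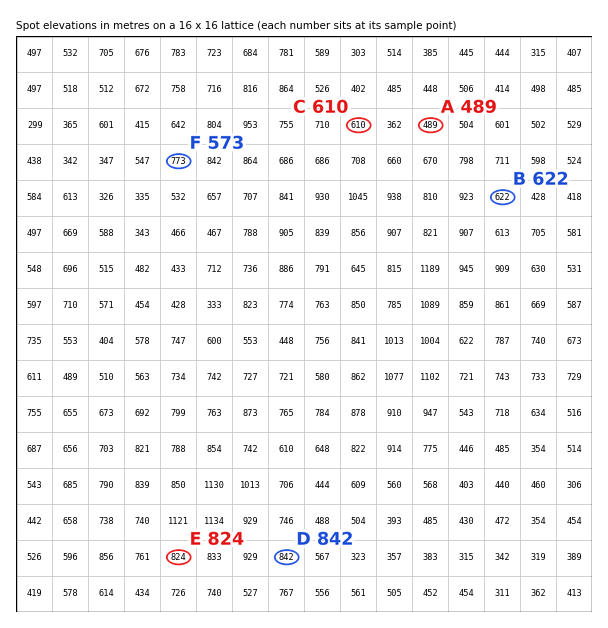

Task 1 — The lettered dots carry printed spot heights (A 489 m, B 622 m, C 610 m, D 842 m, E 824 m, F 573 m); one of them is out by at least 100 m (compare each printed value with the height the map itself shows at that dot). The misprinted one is F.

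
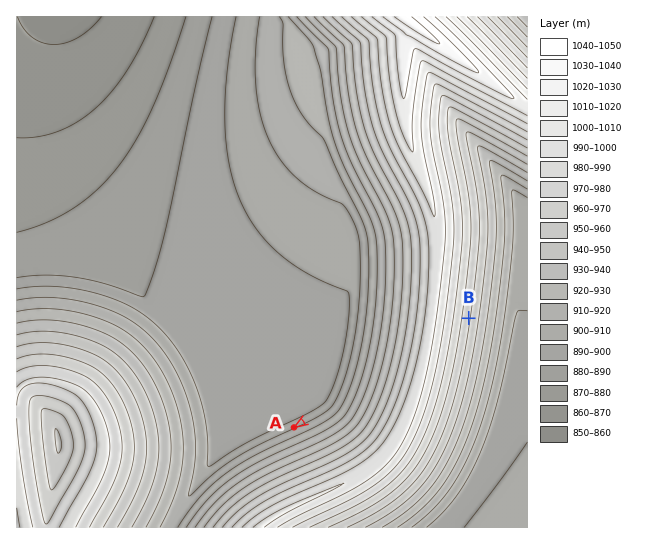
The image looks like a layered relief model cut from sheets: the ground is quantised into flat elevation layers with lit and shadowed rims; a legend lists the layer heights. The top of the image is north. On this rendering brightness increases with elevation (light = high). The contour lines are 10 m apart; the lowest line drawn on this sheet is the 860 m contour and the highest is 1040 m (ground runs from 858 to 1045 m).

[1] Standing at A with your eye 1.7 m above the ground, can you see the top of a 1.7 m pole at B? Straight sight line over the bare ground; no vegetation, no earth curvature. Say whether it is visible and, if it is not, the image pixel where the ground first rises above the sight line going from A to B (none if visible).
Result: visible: false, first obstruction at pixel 353 390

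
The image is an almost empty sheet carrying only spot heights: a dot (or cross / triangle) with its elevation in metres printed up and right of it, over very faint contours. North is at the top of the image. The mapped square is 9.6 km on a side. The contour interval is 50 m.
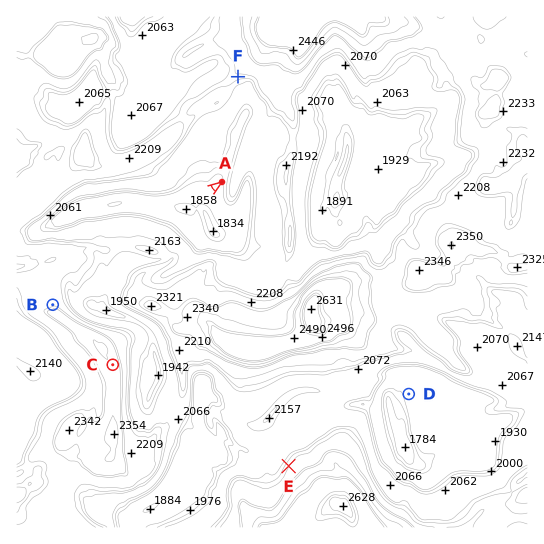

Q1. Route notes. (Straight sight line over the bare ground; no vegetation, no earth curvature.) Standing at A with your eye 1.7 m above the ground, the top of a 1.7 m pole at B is out of sight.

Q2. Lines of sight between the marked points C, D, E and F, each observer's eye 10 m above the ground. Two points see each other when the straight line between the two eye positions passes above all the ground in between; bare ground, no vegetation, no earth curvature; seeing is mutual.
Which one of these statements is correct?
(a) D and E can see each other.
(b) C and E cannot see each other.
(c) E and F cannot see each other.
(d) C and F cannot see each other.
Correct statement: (c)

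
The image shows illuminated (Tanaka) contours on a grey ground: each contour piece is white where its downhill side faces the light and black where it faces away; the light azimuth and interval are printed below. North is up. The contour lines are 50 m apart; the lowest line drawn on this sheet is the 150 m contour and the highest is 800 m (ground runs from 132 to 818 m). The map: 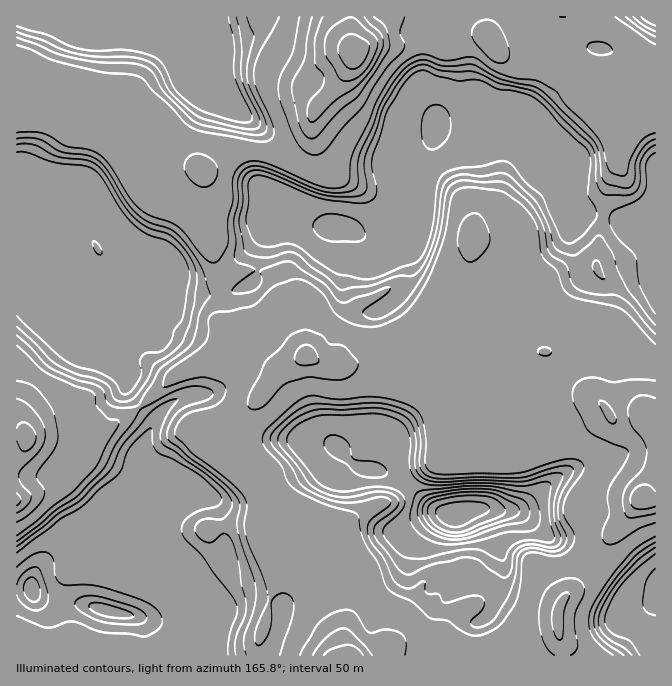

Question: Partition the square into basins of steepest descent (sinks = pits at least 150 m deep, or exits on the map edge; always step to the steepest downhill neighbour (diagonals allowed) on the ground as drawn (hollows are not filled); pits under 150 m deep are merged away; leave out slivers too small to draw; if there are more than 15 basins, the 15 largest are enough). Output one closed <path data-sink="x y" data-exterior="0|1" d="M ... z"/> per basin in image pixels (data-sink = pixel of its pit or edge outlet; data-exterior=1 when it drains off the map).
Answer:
<path data-sink="642 498" data-exterior="0" d="M487 119l-25 12-28-4-1 13-10 33-4 32-21 33-13 5-10-2-31-15-19 2-21-10-9 0-17 5-6 3-8 11-5 16-1 19-8 12-26 12-12 0-37-5-11-5-9-7-1 18-6 18-32 28-7 14 0 5 15 11 4 19 25 28-2 10-10 20 0 12 7 15 0 6-5 7 0 17-7 11 36-24 10-5 8 0 20 9 4 4 9 22 1 26-24 16-16 18 3 4 12 6 14 14 1 6-3 8-19 17-7 2-10-5-2 1 5 7 1 10 3 2 86 0 13-29 2-20 21-29 11-7 12-3 17 1 26-16 20-17 15-5 29-17 10-1 13 3 17-7 8 0 4 3 12 30 0 10-9 16-9 10-26 13-13 13-5 8-2 20-10 20 1 4 231-1 0-380-21 3-25 11-10 0-13-5-8-7-3-22-5-12 0-23-7-7-5-13 2-27-5-13 0-8-16-11-10-10-13-7z"/><path data-sink="355 53" data-exterior="0" d="M655 16l-638 0-1 286 8 2 18 19 10 5 16 1 27 25 13 7 8-18 32-28 6-18 0-19 10 8 11 5 37 5 17-2 21-10 4-4 10-43 8-11 6-3 17-5 9 0 21 10 19-2 31 15 10 2 13-5 21-33 4-32 10-33 1-13 28 4 25-12 30 5 13 7 10 10 16 11 0 8 5 13-2 27 5 13 7 7 0 23 5 12 3 22 8 7 13 5 10 0 25-11 19-2 2-3z"/><path data-sink="27 438" data-exterior="0" d="M20 303l-4 0 0 285 14 1 4-12 11-8 25 0 7-3 27-33 8-4 16 3 15-25 0-17 5-7 0-6-7-15 0-12 10-20 2-10-25-28-2-15-9-11-22-12-27-25-16-1-10-5z"/><path data-sink="350 655" data-exterior="1" d="M482 509l-15 2-10 5-13-3-10 1-29 17-15 5-20 17-26 16-17-1-12 3-11 7-21 29-2 20-12 28 155 1 9-19 3-25 5-8 13-13 26-13 9-10 7-11 2-15-7-20-5-10z"/>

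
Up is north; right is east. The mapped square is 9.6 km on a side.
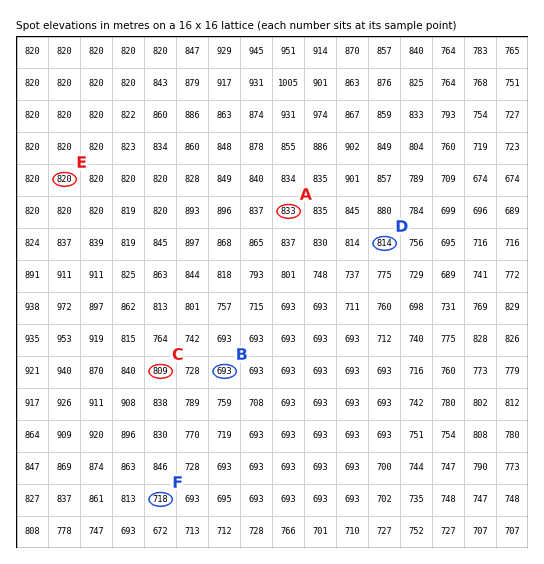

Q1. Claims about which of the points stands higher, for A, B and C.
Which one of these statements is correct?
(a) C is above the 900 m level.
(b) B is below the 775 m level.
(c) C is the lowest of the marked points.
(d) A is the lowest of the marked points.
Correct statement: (b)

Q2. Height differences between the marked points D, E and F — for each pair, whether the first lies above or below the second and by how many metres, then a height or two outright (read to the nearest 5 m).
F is below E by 100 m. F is below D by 95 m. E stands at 820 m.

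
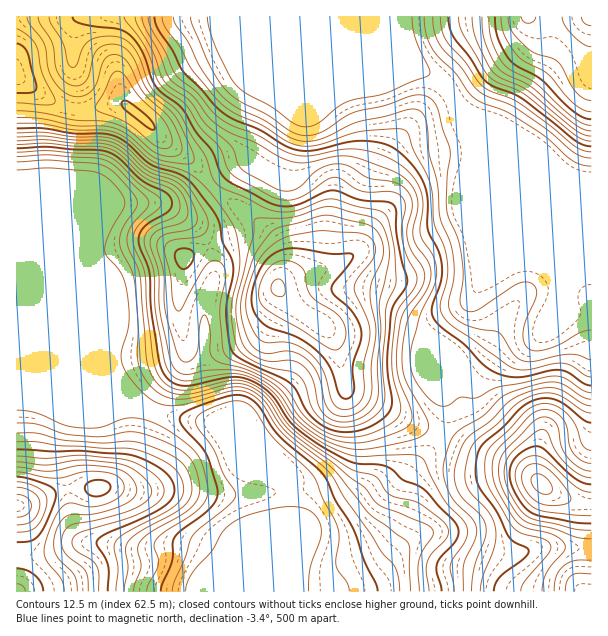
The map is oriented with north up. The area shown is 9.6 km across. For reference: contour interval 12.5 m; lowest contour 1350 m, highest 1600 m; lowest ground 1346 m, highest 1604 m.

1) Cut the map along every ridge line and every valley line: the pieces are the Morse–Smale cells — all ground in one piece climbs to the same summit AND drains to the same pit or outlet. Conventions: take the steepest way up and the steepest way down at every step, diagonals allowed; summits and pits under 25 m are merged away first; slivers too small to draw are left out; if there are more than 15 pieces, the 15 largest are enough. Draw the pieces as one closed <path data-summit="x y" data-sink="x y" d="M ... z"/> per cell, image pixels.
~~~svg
<path data-summit="278 288" data-sink="296 591" d="M212 187l-17 13-12 5-69-1-18 30-17 21-3 14 32 73-4 9 2 15 10 15 24 25 34 12 38 4 16 8 48 48 9 6 4 4 1 6 0 25 10 21 0 18 2-9 7-9 30 8 11 0 16-4 12-6 13-13 7-13 10-36 26-30 6-11-27-11-23-14-40-18-4-3-8-36-7-18-7-9-31-20-16-19 6-15 0-18-3-9-13-16z"/><path data-summit="278 288" data-sink="399 17" d="M398 16l-21 0-77 77-8 17-22 28-11 18-26 13-21 19 55 41 13 16 3 9 0 18-6 15 16 19 31 20 7 9 7 18 8 36 4 3 16 6 47 26 27 10 5-11 1-16-16-36-6-30 6-11 10-10 29-18 15-26-9-37-7-20 0-46 4-12 0-18-10-32-12-21-12-11-25-12-4-4-11-36z"/><path data-summit="17 506" data-sink="296 591" d="M24 398l-8 1 1 193 278-1 0-12 5-16 0-23-10-21-1-31-13-10-48-48-22-9-12 0-32-6-24-11-21 5-60 0-13-6z"/><path data-summit="540 483" data-sink="399 17" d="M464 112l-2 2 10 29 0 18-4 12 0 46 7 20 9 37-15 26-29 18-10 10-6 11 6 30 16 36-1 16-5 11 30 16 48 16 12 8 16 14 20 11 15 5 10 0 1-322-23-4-63-27-32-31z"/><path data-summit="17 75" data-sink="399 17" d="M375 16l-358 0-1 59 31 23 24 11 10 1 35-7 10 1 14 11 25 27 24 16 10 10 7 12 7 6 24-20 22-10 11-18 22-28 8-17z"/><path data-summit="17 75" data-sink="296 591" d="M17 76l-1 322 17 2 24 9 60 0 8-3 9 0 4-2-22-23-10-15-2-15 4-9-32-73 2-11 18-24 18-30 69 1 12-5 17-14-23-28-24-16-25-27-14-11-10-1-23 6-22 0-24-11z"/><path data-summit="591 17" data-sink="399 17" d="M591 16l-192 0-1 11 11 36 4 4 25 12 12 11 10 20 14 10 32 31 63 27 10 3 12 0z"/><path data-summit="540 483" data-sink="296 591" d="M441 434l-7 12-26 30-5 12-3 19-9 18-13 13-28 10-11 0-30-8-3 3-6 15-5 21 1 10 40 0 29-11 16-10 26-26 16-8 8-2 25 3 45 18 18 0 24-6 49 1-1-44-10 0-15-5-20-11-16-14-12-8-48-16z"/><path data-summit="584 591" data-sink="296 591" d="M441 532l-18 2-12 6-12 8-18 20-16 10-29 11-40 0-1 2 297 0-1-43-48-1-24 6-18 0-40-17z"/>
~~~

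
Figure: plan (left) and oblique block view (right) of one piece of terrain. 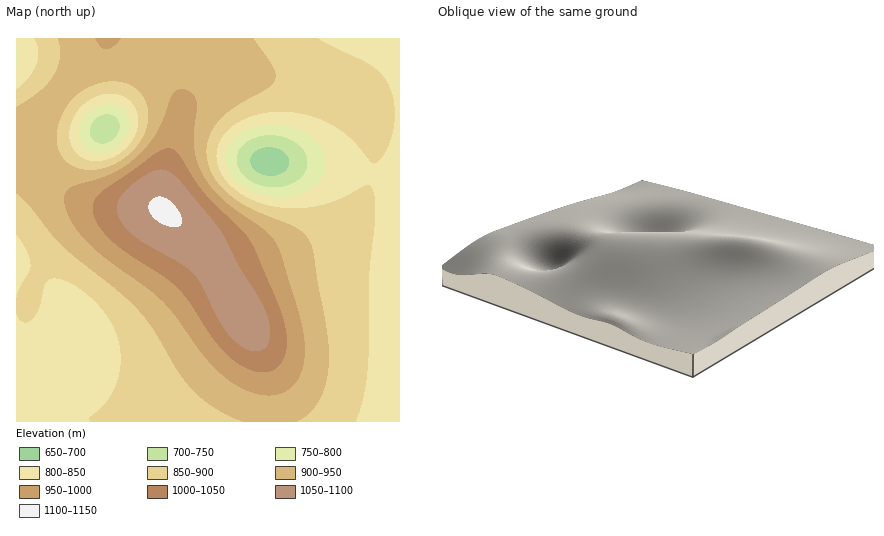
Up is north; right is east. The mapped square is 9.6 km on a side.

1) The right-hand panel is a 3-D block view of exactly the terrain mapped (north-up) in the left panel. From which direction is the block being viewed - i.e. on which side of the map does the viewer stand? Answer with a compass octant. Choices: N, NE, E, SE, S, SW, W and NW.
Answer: SW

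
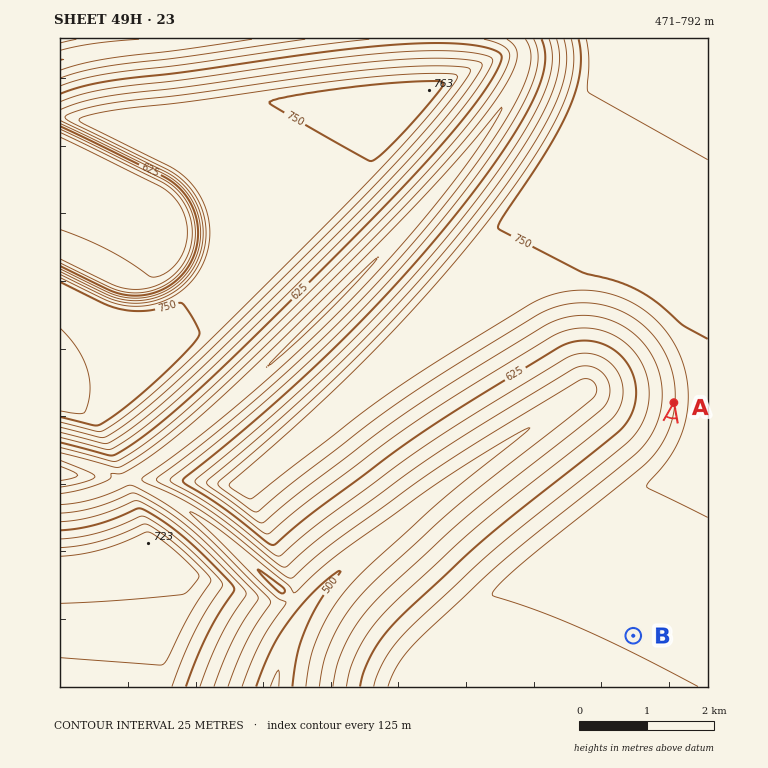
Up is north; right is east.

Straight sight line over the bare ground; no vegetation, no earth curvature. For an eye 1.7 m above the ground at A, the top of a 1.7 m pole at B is hidden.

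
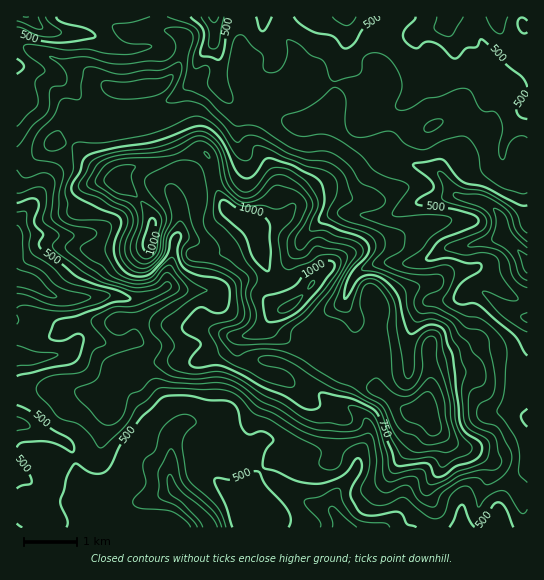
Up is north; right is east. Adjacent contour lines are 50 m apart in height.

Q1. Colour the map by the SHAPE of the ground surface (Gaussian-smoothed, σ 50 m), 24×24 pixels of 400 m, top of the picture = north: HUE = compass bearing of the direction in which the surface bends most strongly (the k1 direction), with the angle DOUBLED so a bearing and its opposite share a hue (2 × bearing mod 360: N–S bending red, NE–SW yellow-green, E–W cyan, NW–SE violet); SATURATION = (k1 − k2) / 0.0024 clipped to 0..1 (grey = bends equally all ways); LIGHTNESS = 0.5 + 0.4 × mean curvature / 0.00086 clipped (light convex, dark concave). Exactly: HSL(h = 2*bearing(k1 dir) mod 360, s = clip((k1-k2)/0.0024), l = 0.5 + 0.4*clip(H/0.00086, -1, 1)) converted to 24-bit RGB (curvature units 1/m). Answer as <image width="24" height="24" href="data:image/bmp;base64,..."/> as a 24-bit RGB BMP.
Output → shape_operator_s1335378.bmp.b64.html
<image width="24" height="24" href="data:image/bmp;base64,Qk32BgAAAAAAADYAAAAoAAAAGAAAABgAAAABABgAAAAAAMAGAAATCwAAEwsAAAAAAAAAAAAAkbutnsHBgWupc3WfgYeldJO1mK7P0O7tUwA9IJGRw8+qcnahmL/Ad4qzt0OcgyGCxK9tMHtHhEpJwM5hM2CH3K+AIy9V1dCYv5+Nj3Bfhn1uc2ZifYhrlZNkSqg1MAMRrC6OgdO9kLKfhrWYgENMd0M5eXczQYS+xZi3vYpwLTCB6+6DGTciy7M7LT96otiim3pHjad7hWWKnGhwX55sdpV4r4RdIxJmr9G2daWRZothn0tckF2Mk4qxxZm7FYJrkj2W86WzGlM38pB0vVa9IXc6jc6AN5lql7TAopaxelKHrX14m6lqV3d6t5KMFzWAq8CWfWl1e21gZJGDpG+KdU8+pZxMlkk6EiIvwnlb4qnFLL9dj9ng2OLzaLXMXkWogFUvhEUudmZPkZdsx6aFPHNioI1mKXJ2p5BlgmN5nXJ4alJFZzQvmHJRiqtXlMuHBRQ9zL2Pfaxp1ezTdum/N0yIyGqibkyBWoabg6OfjIOcfZWYxrysplmiSndceFRbd3tVZnRUZDZBm09LY4uOrtfFfbPKrRoXKwglhvCmtLPl1+W+raVlLBYtbIAueUxTjo6/jpC6kaK/in2zrYt7r2+Sjj98d1I6aX04U0k0XldClbyMltjNRbi9hiE7WnHf1O33a+ujGRtM9OXOp0B9bjuKfLivWW+VkaA2iKpAjUlqklFvw6G3loC0kUnZzMTp49TwakXMmOHNSeOzly0eoipqlszGbn2SoKdwpK5qEBMv6/aTd0WbjJvEhlmTZn+VRMmyvp06Jmkzb51FgnomenA3YD8vnJRJfHtCyTa774eToVEvUdq6ecC/hHZ8aYiLi6B8u7iFDx519vTVQEyYqFeid3aoXGyni41mgZq+tJ3ic2nc393uQEjNmKHQnqHKgJ7FUeroyhrV+KfAx48vHlklZrCnbVS9o3tZtsx0Dl1r7Oy3m0rLjGite4+keS0xr9ncloQaNC4FMUIEjYQERjMAIJkirWqxw52GUy1XeDFxoN6a5cLy9KzWE3IUAggx4NS0veXBVidnPEsJKzUQs55IYhomc1vULhUFfiMnsGaDozxwzSdy1rRlAHMHLhoFpKkZKSIZIYUv185WPpWB557F9MTSADMx1vfUsm3Lt3zl4snzllzEM4NmfdCeM8Cj03vRdVqUdmmslbnLXjnH89jm5vjTACJ23Nb1gaPbV1C3wui2K5R2NVuR9dbg9bj/AFQDLisFM0AMGVsM2GfRtpnex8rhaA9YH0OOgdEmjc0Vb5wsMFKSxaPR/+rMAB4zuGsqhlRMUp9cyNibkmVAAzAeksRzu42+4J7riGPUtovBvU59XWQSL1YDITIBkwBKGXOFyX/Z4sLiUXi6Fi4SLWEb//bMDwB7dLO60H3Cz/X8r6Te2YLRetNlC0QJJyQMVEESR2kfVnS2uKfd1NP11tj1JAAzsupsOZpzI2dh4HODpy5Yy3qxjP/MpYQ4YCx2RmB30P/MEx030ilOgbaE58vcqD3JXozAm6XOsYfFhZ0vSaQZMRsCMxYAuRBYqd61wYydI1dWLJdjuZ/o2tvx0GWdhUFRS21VRUVgzv6fGBU6PZVozd3DpGC4u5XEiW6pV3NuhWBgtJlklyA/oirPrLrfjb/JuqqIqmO/tpTHNK+lJ9RvW8Ztt3/eyJHw1aH1x9jzzvPSIQxDh96YZZ5RYDQ/qINbhUlYf1dbh1VXlEdMWJSiV66Mh4V2aYh4vbyLTFyT1bC/cJuLb4BUTV8zV2EpR1orNWYt0+GKwERlIyqMurBLXDAwbWZPg3lUiVZplpV5a3qKhHWtyaDCWpWWcJmLfZWKbrCRU3xOclxB0KaYqmF+dGtFans3S4s4YbKvk8l4fD5dcEJNm21dfV5ia4Jid395bHiKmod6Zol3YIeDopF6to60a3uPopt+VnZCX2iXc8OhjjpNpnF/pK/syLzz1bX2B5ApnZk5WSJQkaJpdYiKjnuirpOqZ3iIcoKSnHyVj6GIWYGGeIdwkYVwkGx6noh7mISnclUyoJ0vasDMotfKYHaRaYFta1mN/c7WF3S0RyCryb6dZYiBc2aAoaKAd4SWYlyMl5t6n6eSZ2F/jItwW22MqouEfquKnm+cxuz4qMbwo0afjWA/Wy8hb3AmTUkj2bY6GcdAFgk31tmnb1agXqBcfqecoYiUREyArJl8lI5pWlqHmb2zZUaTqZdnf6pgo1w5px00dQAE5+oRM43He7y3b4G3aYHUZfCN42lmCQFW3danMDN0tcaTdm1ieY9hRjxvq59+rXyNplOFWaI5RTNxzNaXOyV23sG9"/>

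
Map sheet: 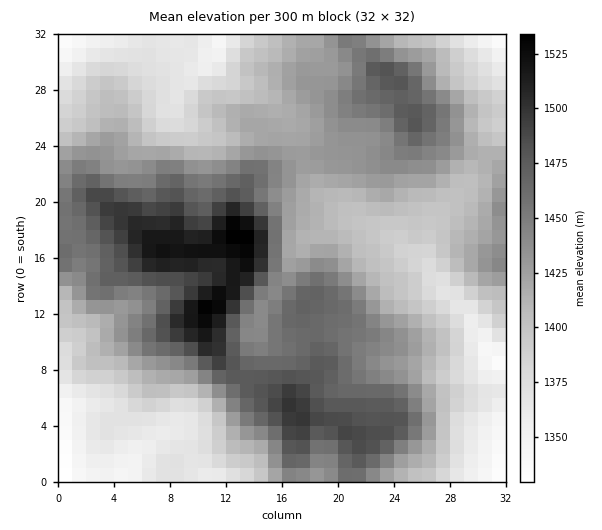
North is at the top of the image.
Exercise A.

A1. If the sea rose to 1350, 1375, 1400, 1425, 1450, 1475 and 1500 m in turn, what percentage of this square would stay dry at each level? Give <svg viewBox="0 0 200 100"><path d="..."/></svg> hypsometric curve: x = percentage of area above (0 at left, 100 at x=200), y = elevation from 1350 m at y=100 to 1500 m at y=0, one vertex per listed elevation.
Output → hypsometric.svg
<svg viewBox="0 0 200 100"><path d="M194 100l-26-17-28-16-42-17-36-17-32-16-19-17"/></svg>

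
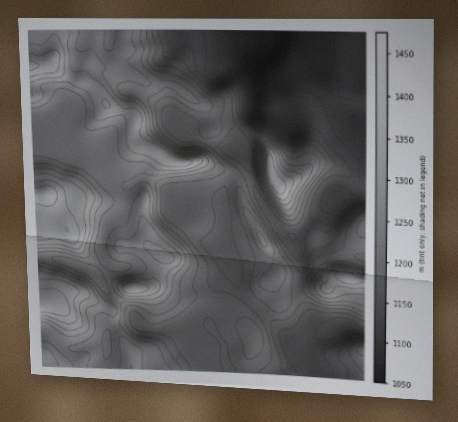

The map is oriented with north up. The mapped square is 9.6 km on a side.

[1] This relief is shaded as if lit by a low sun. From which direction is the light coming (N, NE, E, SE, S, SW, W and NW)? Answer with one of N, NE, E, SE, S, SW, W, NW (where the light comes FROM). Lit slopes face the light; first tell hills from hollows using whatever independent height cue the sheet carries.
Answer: SE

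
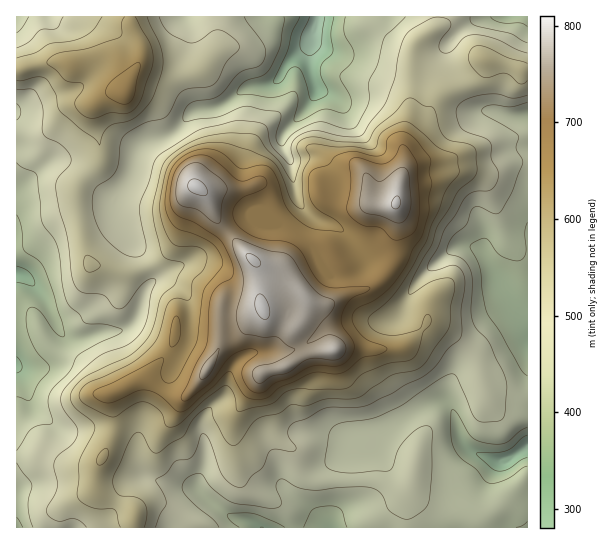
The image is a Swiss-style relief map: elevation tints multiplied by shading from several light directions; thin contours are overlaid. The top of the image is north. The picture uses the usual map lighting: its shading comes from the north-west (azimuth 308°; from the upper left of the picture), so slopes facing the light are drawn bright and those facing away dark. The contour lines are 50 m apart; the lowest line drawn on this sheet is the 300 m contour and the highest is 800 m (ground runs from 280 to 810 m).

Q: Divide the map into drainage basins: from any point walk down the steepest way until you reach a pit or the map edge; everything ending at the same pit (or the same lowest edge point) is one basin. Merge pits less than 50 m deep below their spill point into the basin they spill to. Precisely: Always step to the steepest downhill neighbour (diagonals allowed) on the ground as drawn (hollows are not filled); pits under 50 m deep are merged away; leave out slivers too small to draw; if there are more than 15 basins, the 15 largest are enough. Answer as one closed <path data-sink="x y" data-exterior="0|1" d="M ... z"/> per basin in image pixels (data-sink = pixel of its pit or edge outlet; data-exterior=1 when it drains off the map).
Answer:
<path data-sink="314 29" data-exterior="0" d="M437 16l-306 0 0 9 9 21 0 13-15 33-16 1-14 10-2 12 8 42-1 4-20 20-4 8 4 44 9 30 41 10 16-5 16-9 9-9 8-13 8-23 2-17 8-10 10 8 10 26 40 44 3 6 0 30 6 14 32 10 7-12 2-12 3 3 16 1 19-10 25-7 8-5 10-12 7-13 0-17 4-14-3-26 8-35-1-28 9-41 1-48 6-10 17-12z"/><path data-sink="17 274" data-exterior="1" d="M101 61l-14 0-13 4-20-4-38 9 0 385 27 1 28 11 22 0 10-9 9-21 3-12-6-30 4-3 25-12 8 0 25 15 10 2 5-1 14-15 19-31 2-13 0-22 22 1 20-9-3-6 0-30-3-6-40-44-10-26-10-8-8 10-2 17-8 23-8 13-9 9-16 9-16 5-41-10-9-30-4-44 4-8 20-20 1-4-8-42 2-12 14-10 14-1 2-2 0-9-4-8-6-6z"/><path data-sink="527 446" data-exterior="1" d="M427 321l-7 12-18 15-32 1-23-2-13 4-21 1-11 4-19 12-20 4-3 5 0 5 9 21 6 31 10 10 8 5 7 18 11 12 14 2 52-1 18 8 8 0 8-7-4 17 2 30 118 0 1-127-42-4-3-3-4-29-6-12-18-17z"/><path data-sink="261 527" data-exterior="1" d="M262 308l-19 8-22-1 0 22-2 13-19 31-14 15-5 1-10-2-25-15-15 3-22 12 6 30-8 25-10 17-2 14 1 8 13 10 21 9 4 5 13-9 15 0 24 13 5 5 0 6 216 0 0-30 4-9-1-5-7 4-8 0-18-8-52 1-14-2-11-12-7-18-8-5-10-10-6-31-8-16-1-10 3-5 26-7 14-9 1-3-9-18 0-6 2-3-31-11z"/><path data-sink="527 339" data-exterior="1" d="M527 163l-14 0-22 9-25-3-15 2-28 10-21 2-5 8-1 10 3 26-4 14 0 17-4 9-7 10-14 11-19 4-25 13-16-1-3-3-2 12-10 16 0 6 9 19 30-3 13-4 23 2 32-1 18-15 7-12 28 15 18 17 6 12 4 29 3 3 41 3z"/><path data-sink="511 17" data-exterior="1" d="M527 16l-90 1-1 10-17 12-6 10 0 36-4 29-6 24 0 13 2-8 20-24 10-18 11-10 29-12 6-6 5-13 25 5 11 6 6-1z"/><path data-sink="17 17" data-exterior="1" d="M130 16l-113 0-1 53 6 0 32-8 12 2 4 2 17-4 14 0 14 6 6 6 5 15 14-29 0-13-9-21z"/><path data-sink="17 527" data-exterior="1" d="M43 456l-27 1 1 71 41 0 3-18 9-9 16-6 9-8 3-23-5 3-22 0z"/>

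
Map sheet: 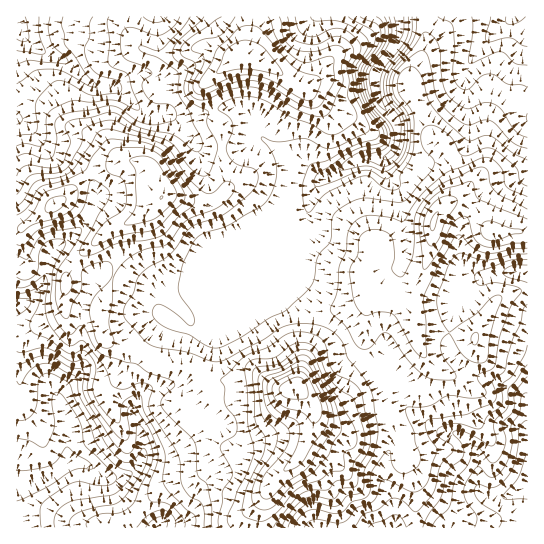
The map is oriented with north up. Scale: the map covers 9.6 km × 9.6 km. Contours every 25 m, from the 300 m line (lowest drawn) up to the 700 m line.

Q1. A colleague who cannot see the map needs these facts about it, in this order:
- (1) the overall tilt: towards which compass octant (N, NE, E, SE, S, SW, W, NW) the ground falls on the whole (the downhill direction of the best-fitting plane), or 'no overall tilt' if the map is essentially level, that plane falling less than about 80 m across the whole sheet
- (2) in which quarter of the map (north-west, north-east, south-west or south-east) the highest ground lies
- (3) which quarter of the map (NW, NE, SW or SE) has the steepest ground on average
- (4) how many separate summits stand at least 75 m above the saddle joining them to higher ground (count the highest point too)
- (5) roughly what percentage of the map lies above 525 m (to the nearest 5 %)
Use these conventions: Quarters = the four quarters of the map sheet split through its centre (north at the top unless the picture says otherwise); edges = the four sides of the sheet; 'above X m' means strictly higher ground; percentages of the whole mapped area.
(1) On the whole the map has no overall tilt.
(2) The highest ground is in the south-east quarter.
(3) The steepest ground, on average, is in the north-east quarter.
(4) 4 summits rise at least 75 m above their surroundings.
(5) Roughly 25 % of the ground is higher than 525 m.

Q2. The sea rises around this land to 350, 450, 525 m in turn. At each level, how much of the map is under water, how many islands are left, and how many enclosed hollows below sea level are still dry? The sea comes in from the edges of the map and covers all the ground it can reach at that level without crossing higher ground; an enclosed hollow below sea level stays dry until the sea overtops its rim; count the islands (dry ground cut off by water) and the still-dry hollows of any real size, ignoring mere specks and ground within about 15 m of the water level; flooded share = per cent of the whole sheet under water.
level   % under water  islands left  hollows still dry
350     8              0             0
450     30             0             0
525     76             0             0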